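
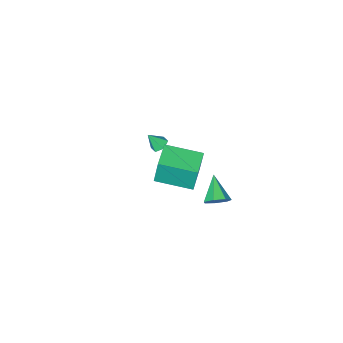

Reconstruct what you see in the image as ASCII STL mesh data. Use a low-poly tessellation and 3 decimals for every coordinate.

solid 
facet normal -0.477 0.301 -0.826
outer loop
vertex -3.455 -3.286 -3.988
vertex -3.91 -3.546 -3.82
vertex -3.824 -3.021 -3.678
endloop
endfacet
facet normal 0.711 0.633 0.305
outer loop
vertex -3.455 -3.286 -3.988
vertex -3.824 -3.021 -3.678
vertex -3.39 -3.874 -2.92
endloop
endfacet
facet normal -0.477 0.301 -0.826
outer loop
vertex -3.824 -3.021 -3.678
vertex -3.91 -3.546 -3.82
vertex -4.279 -3.281 -3.51
endloop
endfacet
facet normal -0.082 0.638 0.765
outer loop
vertex -3.824 -3.021 -3.678
vertex -4.279 -3.281 -3.51
vertex -3.39 -3.874 -2.92
endloop
endfacet
facet normal -0.477 0.302 -0.826
outer loop
vertex -4.279 -3.281 -3.51
vertex -3.91 -3.546 -3.82
vertex -4.365 -3.805 -3.652
endloop
endfacet
facet normal -0.602 -0.115 0.790
outer loop
vertex -4.279 -3.281 -3.51
vertex -4.365 -3.805 -3.652
vertex -3.39 -3.874 -2.92
endloop
endfacet
facet normal -0.476 0.301 -0.826
outer loop
vertex -4.365 -3.805 -3.652
vertex -3.91 -3.546 -3.82
vertex -3.995 -4.07 -3.962
endloop
endfacet
facet normal -0.329 -0.875 0.355
outer loop
vertex -4.365 -3.805 -3.652
vertex -3.995 -4.07 -3.962
vertex -3.39 -3.874 -2.92
endloop
endfacet
facet normal -0.478 0.301 -0.825
outer loop
vertex -3.995 -4.07 -3.962
vertex -3.91 -3.546 -3.82
vertex -3.541 -3.81 -4.13
endloop
endfacet
facet normal 0.465 -0.879 -0.105
outer loop
vertex -3.995 -4.07 -3.962
vertex -3.541 -3.81 -4.13
vertex -3.39 -3.874 -2.92
endloop
endfacet
facet normal -0.477 0.302 -0.825
outer loop
vertex -3.541 -3.81 -4.13
vertex -3.91 -3.546 -3.82
vertex -3.455 -3.286 -3.988
endloop
endfacet
facet normal 0.984 -0.126 -0.129
outer loop
vertex -3.541 -3.81 -4.13
vertex -3.455 -3.286 -3.988
vertex -3.39 -3.874 -2.92
endloop
endfacet
facet normal -0.743 -0.668 0.035
outer loop
vertex -1.432 0.383 1.214
vertex -2.776 1.863 0.921
vertex -1.319 0.175 -0.348
endloop
endfacet
facet normal 0.665 -0.732 0.146
outer loop
vertex -0.204 1.177 -0.401
vertex -1.432 0.383 1.214
vertex -1.319 0.175 -0.348
endloop
endfacet
facet normal -0.743 -0.668 0.035
outer loop
vertex -1.319 0.175 -0.348
vertex -2.776 1.863 0.921
vertex -2.663 1.655 -0.642
endloop
endfacet
facet normal 0.071 -0.132 -0.989
outer loop
vertex -2.663 1.655 -0.642
vertex -0.204 1.177 -0.401
vertex -1.319 0.175 -0.348
endloop
endfacet
facet normal -0.071 0.131 0.989
outer loop
vertex -1.432 0.383 1.214
vertex -1.661 2.865 0.868
vertex -2.776 1.863 0.921
endloop
endfacet
facet normal 0.665 -0.732 0.146
outer loop
vertex -0.317 1.385 1.162
vertex -1.432 0.383 1.214
vertex -0.204 1.177 -0.401
endloop
endfacet
facet normal -0.072 0.131 0.989
outer loop
vertex -0.317 1.385 1.162
vertex -1.661 2.865 0.868
vertex -1.432 0.383 1.214
endloop
endfacet
facet normal -0.665 0.732 -0.146
outer loop
vertex -2.776 1.863 0.921
vertex -1.661 2.865 0.868
vertex -2.663 1.655 -0.642
endloop
endfacet
facet normal 0.071 -0.131 -0.989
outer loop
vertex -1.548 2.657 -0.694
vertex -0.204 1.177 -0.401
vertex -2.663 1.655 -0.642
endloop
endfacet
facet normal -0.665 0.732 -0.146
outer loop
vertex -2.663 1.655 -0.642
vertex -1.661 2.865 0.868
vertex -1.548 2.657 -0.694
endloop
endfacet
facet normal 0.743 0.668 -0.035
outer loop
vertex -1.548 2.657 -0.694
vertex -0.317 1.385 1.162
vertex -0.204 1.177 -0.401
endloop
endfacet
facet normal 0.743 0.668 -0.035
outer loop
vertex -1.661 2.865 0.868
vertex -0.317 1.385 1.162
vertex -1.548 2.657 -0.694
endloop
endfacet
facet normal 0.400 0.735 -0.548
outer loop
vertex -1.63 4.179 -0.25
vertex -2.032 3.986 -0.802
vertex -2.181 4.451 -0.287
endloop
endfacet
facet normal 0.030 0.193 0.981
outer loop
vertex -1.63 4.179 -0.25
vertex -2.181 4.451 -0.287
vertex -2.648 2.854 0.042
endloop
endfacet
facet normal 0.399 0.735 -0.548
outer loop
vertex -2.181 4.451 -0.287
vertex -2.032 3.986 -0.802
vertex -2.621 4.373 -0.712
endloop
endfacet
facet normal -0.685 0.334 0.648
outer loop
vertex -2.181 4.451 -0.287
vertex -2.621 4.373 -0.712
vertex -2.648 2.854 0.042
endloop
endfacet
facet normal 0.399 0.735 -0.548
outer loop
vertex -2.621 4.373 -0.712
vertex -2.032 3.986 -0.802
vertex -2.617 4.003 -1.205
endloop
endfacet
facet normal -1.000 0.010 -0.016
outer loop
vertex -2.621 4.373 -0.712
vertex -2.617 4.003 -1.205
vertex -2.648 2.854 0.042
endloop
endfacet
facet normal 0.399 0.735 -0.548
outer loop
vertex -2.617 4.003 -1.205
vertex -2.032 3.986 -0.802
vertex -2.173 3.621 -1.394
endloop
endfacet
facet normal -0.676 -0.534 -0.509
outer loop
vertex -2.617 4.003 -1.205
vertex -2.173 3.621 -1.394
vertex -2.648 2.854 0.042
endloop
endfacet
facet normal 0.399 0.735 -0.548
outer loop
vertex -2.173 3.621 -1.394
vertex -2.032 3.986 -0.802
vertex -1.623 3.513 -1.138
endloop
endfacet
facet normal 0.040 -0.887 -0.460
outer loop
vertex -2.173 3.621 -1.394
vertex -1.623 3.513 -1.138
vertex -2.648 2.854 0.042
endloop
endfacet
facet normal 0.400 0.735 -0.548
outer loop
vertex -1.623 3.513 -1.138
vertex -2.032 3.986 -0.802
vertex -1.381 3.761 -0.629
endloop
endfacet
facet normal 0.611 -0.786 0.092
outer loop
vertex -1.623 3.513 -1.138
vertex -1.381 3.761 -0.629
vertex -2.648 2.854 0.042
endloop
endfacet
facet normal 0.400 0.735 -0.548
outer loop
vertex -1.381 3.761 -0.629
vertex -2.032 3.986 -0.802
vertex -1.63 4.179 -0.25
endloop
endfacet
facet normal 0.607 -0.304 0.734
outer loop
vertex -1.381 3.761 -0.629
vertex -1.63 4.179 -0.25
vertex -2.648 2.854 0.042
endloop
endfacet

endsolid


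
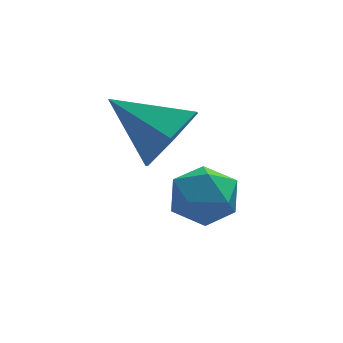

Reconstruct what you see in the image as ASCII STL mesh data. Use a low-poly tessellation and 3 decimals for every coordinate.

solid 
facet normal -0.504 0.786 0.357
outer loop
vertex 2.847 -0.018 -3.394
vertex 2.597 -0.505 -2.674
vertex 3.363 -0.024 -2.651
endloop
endfacet
facet normal 0.056 0.998 -0.031
outer loop
vertex 2.847 -0.018 -3.394
vertex 3.363 -0.024 -2.651
vertex 3.746 -0.071 -3.469
endloop
endfacet
facet normal -0.015 0.726 -0.688
outer loop
vertex 2.847 -0.018 -3.394
vertex 3.746 -0.071 -3.469
vertex 3.218 -0.581 -3.996
endloop
endfacet
facet normal -0.618 0.347 -0.705
outer loop
vertex 2.847 -0.018 -3.394
vertex 3.218 -0.581 -3.996
vertex 2.507 -0.849 -3.505
endloop
endfacet
facet normal -0.921 0.385 -0.060
outer loop
vertex 2.847 -0.018 -3.394
vertex 2.507 -0.849 -3.505
vertex 2.597 -0.505 -2.674
endloop
endfacet
facet normal 0.645 0.719 0.261
outer loop
vertex 3.746 -0.071 -3.469
vertex 3.363 -0.024 -2.651
vertex 4.053 -0.591 -2.795
endloop
endfacet
facet normal -0.263 0.376 0.889
outer loop
vertex 3.363 -0.024 -2.651
vertex 2.597 -0.505 -2.674
vertex 3.342 -0.859 -2.304
endloop
endfacet
facet normal -0.937 -0.274 0.215
outer loop
vertex 2.597 -0.505 -2.674
vertex 2.507 -0.849 -3.505
vertex 2.814 -1.369 -2.831
endloop
endfacet
facet normal -0.447 -0.334 -0.830
outer loop
vertex 2.507 -0.849 -3.505
vertex 3.218 -0.581 -3.996
vertex 3.197 -1.416 -3.649
endloop
endfacet
facet normal 0.530 0.279 -0.801
outer loop
vertex 3.218 -0.581 -3.996
vertex 3.746 -0.071 -3.469
vertex 3.963 -0.935 -3.626
endloop
endfacet
facet normal 0.618 -0.347 0.705
outer loop
vertex 3.713 -1.422 -2.906
vertex 4.053 -0.591 -2.795
vertex 3.342 -0.859 -2.304
endloop
endfacet
facet normal 0.015 -0.726 0.688
outer loop
vertex 3.713 -1.422 -2.906
vertex 3.342 -0.859 -2.304
vertex 2.814 -1.369 -2.831
endloop
endfacet
facet normal -0.056 -0.998 0.031
outer loop
vertex 3.713 -1.422 -2.906
vertex 2.814 -1.369 -2.831
vertex 3.197 -1.416 -3.649
endloop
endfacet
facet normal 0.504 -0.786 -0.357
outer loop
vertex 3.713 -1.422 -2.906
vertex 3.197 -1.416 -3.649
vertex 3.963 -0.935 -3.626
endloop
endfacet
facet normal 0.921 -0.385 0.060
outer loop
vertex 3.713 -1.422 -2.906
vertex 3.963 -0.935 -3.626
vertex 4.053 -0.591 -2.795
endloop
endfacet
facet normal 0.447 0.334 0.830
outer loop
vertex 3.342 -0.859 -2.304
vertex 4.053 -0.591 -2.795
vertex 3.363 -0.024 -2.651
endloop
endfacet
facet normal -0.530 -0.279 0.801
outer loop
vertex 2.814 -1.369 -2.831
vertex 3.342 -0.859 -2.304
vertex 2.597 -0.505 -2.674
endloop
endfacet
facet normal -0.645 -0.719 -0.261
outer loop
vertex 3.197 -1.416 -3.649
vertex 2.814 -1.369 -2.831
vertex 2.507 -0.849 -3.505
endloop
endfacet
facet normal 0.263 -0.376 -0.889
outer loop
vertex 3.963 -0.935 -3.626
vertex 3.197 -1.416 -3.649
vertex 3.218 -0.581 -3.996
endloop
endfacet
facet normal 0.937 0.274 -0.215
outer loop
vertex 4.053 -0.591 -2.795
vertex 3.963 -0.935 -3.626
vertex 3.746 -0.071 -3.469
endloop
endfacet
facet normal 0.731 -0.489 -0.476
outer loop
vertex 3.086 -0.79 -0.24
vertex 2.552 -0.702 -1.151
vertex 3.241 0.051 -0.866
endloop
endfacet
facet normal 0.264 0.544 0.796
outer loop
vertex 3.086 -0.79 -0.24
vertex 3.241 0.051 -0.866
vertex 1.228 0.182 -0.289
endloop
endfacet
facet normal 0.731 -0.489 -0.476
outer loop
vertex 3.241 0.051 -0.866
vertex 2.552 -0.702 -1.151
vertex 2.706 0.139 -1.777
endloop
endfacet
facet normal 0.079 0.996 0.050
outer loop
vertex 3.241 0.051 -0.866
vertex 2.706 0.139 -1.777
vertex 1.228 0.182 -0.289
endloop
endfacet
facet normal 0.731 -0.489 -0.476
outer loop
vertex 2.706 0.139 -1.777
vertex 2.552 -0.702 -1.151
vertex 2.017 -0.614 -2.062
endloop
endfacet
facet normal -0.515 0.673 -0.531
outer loop
vertex 2.706 0.139 -1.777
vertex 2.017 -0.614 -2.062
vertex 1.228 0.182 -0.289
endloop
endfacet
facet normal 0.731 -0.489 -0.476
outer loop
vertex 2.017 -0.614 -2.062
vertex 2.552 -0.702 -1.151
vertex 1.862 -1.456 -1.436
endloop
endfacet
facet normal -0.925 -0.102 -0.366
outer loop
vertex 2.017 -0.614 -2.062
vertex 1.862 -1.456 -1.436
vertex 1.228 0.182 -0.289
endloop
endfacet
facet normal 0.731 -0.489 -0.476
outer loop
vertex 1.862 -1.456 -1.436
vertex 2.552 -0.702 -1.151
vertex 2.397 -1.543 -0.525
endloop
endfacet
facet normal -0.740 -0.554 0.382
outer loop
vertex 1.862 -1.456 -1.436
vertex 2.397 -1.543 -0.525
vertex 1.228 0.182 -0.289
endloop
endfacet
facet normal 0.731 -0.489 -0.476
outer loop
vertex 2.397 -1.543 -0.525
vertex 2.552 -0.702 -1.151
vertex 3.086 -0.79 -0.24
endloop
endfacet
facet normal -0.146 -0.231 0.962
outer loop
vertex 2.397 -1.543 -0.525
vertex 3.086 -0.79 -0.24
vertex 1.228 0.182 -0.289
endloop
endfacet

endsolid


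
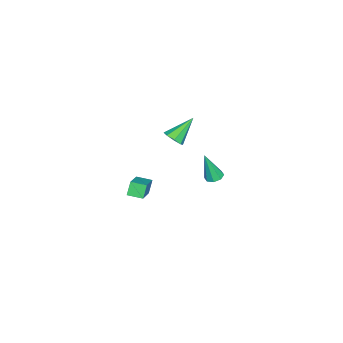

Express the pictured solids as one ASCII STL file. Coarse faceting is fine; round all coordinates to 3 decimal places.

solid 
facet normal -0.137 0.255 -0.957
outer loop
vertex -0.84 1.434 -2.922
vertex -1.342 1.668 -2.788
vertex -0.804 1.855 -2.815
endloop
endfacet
facet normal 0.988 -0.111 0.104
outer loop
vertex -0.84 1.434 -2.922
vertex -0.804 1.855 -2.815
vertex -1.078 1.172 -0.932
endloop
endfacet
facet normal -0.137 0.255 -0.957
outer loop
vertex -0.804 1.855 -2.815
vertex -1.342 1.668 -2.788
vertex -1.084 2.167 -2.692
endloop
endfacet
facet normal 0.765 0.562 0.315
outer loop
vertex -0.804 1.855 -2.815
vertex -1.084 2.167 -2.692
vertex -1.078 1.172 -0.932
endloop
endfacet
facet normal -0.135 0.254 -0.958
outer loop
vertex -1.084 2.167 -2.692
vertex -1.342 1.668 -2.788
vertex -1.515 2.186 -2.626
endloop
endfacet
facet normal 0.113 0.865 0.489
outer loop
vertex -1.084 2.167 -2.692
vertex -1.515 2.186 -2.626
vertex -1.078 1.172 -0.932
endloop
endfacet
facet normal -0.135 0.254 -0.958
outer loop
vertex -1.515 2.186 -2.626
vertex -1.342 1.668 -2.788
vertex -1.844 1.902 -2.655
endloop
endfacet
facet normal -0.583 0.622 0.523
outer loop
vertex -1.515 2.186 -2.626
vertex -1.844 1.902 -2.655
vertex -1.078 1.172 -0.932
endloop
endfacet
facet normal -0.135 0.254 -0.958
outer loop
vertex -1.844 1.902 -2.655
vertex -1.342 1.668 -2.788
vertex -1.88 1.48 -2.762
endloop
endfacet
facet normal -0.917 -0.023 0.398
outer loop
vertex -1.844 1.902 -2.655
vertex -1.88 1.48 -2.762
vertex -1.078 1.172 -0.932
endloop
endfacet
facet normal -0.136 0.256 -0.957
outer loop
vertex -1.88 1.48 -2.762
vertex -1.342 1.668 -2.788
vertex -1.6 1.169 -2.885
endloop
endfacet
facet normal -0.692 -0.697 0.186
outer loop
vertex -1.88 1.48 -2.762
vertex -1.6 1.169 -2.885
vertex -1.078 1.172 -0.932
endloop
endfacet
facet normal -0.135 0.256 -0.957
outer loop
vertex -1.6 1.169 -2.885
vertex -1.342 1.668 -2.788
vertex -1.169 1.15 -2.951
endloop
endfacet
facet normal -0.042 -0.999 0.013
outer loop
vertex -1.6 1.169 -2.885
vertex -1.169 1.15 -2.951
vertex -1.078 1.172 -0.932
endloop
endfacet
facet normal -0.136 0.256 -0.957
outer loop
vertex -1.169 1.15 -2.951
vertex -1.342 1.668 -2.788
vertex -0.84 1.434 -2.922
endloop
endfacet
facet normal 0.654 -0.756 -0.021
outer loop
vertex -1.169 1.15 -2.951
vertex -0.84 1.434 -2.922
vertex -1.078 1.172 -0.932
endloop
endfacet
facet normal 0.617 -0.417 -0.667
outer loop
vertex -2.844 -0.945 -1.943
vertex -3.206 -1.532 -1.911
vertex -3.236 -0.96 -2.296
endloop
endfacet
facet normal 0.043 0.995 -0.090
outer loop
vertex -2.844 -0.945 -1.943
vertex -3.236 -0.96 -2.296
vertex -4.334 -0.768 -0.689
endloop
endfacet
facet normal 0.617 -0.417 -0.667
outer loop
vertex -3.236 -0.96 -2.296
vertex -3.206 -1.532 -1.911
vertex -3.611 -1.31 -2.424
endloop
endfacet
facet normal -0.525 0.725 -0.445
outer loop
vertex -3.236 -0.96 -2.296
vertex -3.611 -1.31 -2.424
vertex -4.334 -0.768 -0.689
endloop
endfacet
facet normal 0.616 -0.418 -0.667
outer loop
vertex -3.611 -1.31 -2.424
vertex -3.206 -1.532 -1.911
vertex -3.748 -1.79 -2.25
endloop
endfacet
facet normal -0.905 0.109 -0.411
outer loop
vertex -3.611 -1.31 -2.424
vertex -3.748 -1.79 -2.25
vertex -4.334 -0.768 -0.689
endloop
endfacet
facet normal 0.616 -0.418 -0.667
outer loop
vertex -3.748 -1.79 -2.25
vertex -3.206 -1.532 -1.911
vertex -3.568 -2.118 -1.878
endloop
endfacet
facet normal -0.873 -0.488 -0.008
outer loop
vertex -3.748 -1.79 -2.25
vertex -3.568 -2.118 -1.878
vertex -4.334 -0.768 -0.689
endloop
endfacet
facet normal 0.616 -0.418 -0.668
outer loop
vertex -3.568 -2.118 -1.878
vertex -3.206 -1.532 -1.911
vertex -3.175 -2.103 -1.525
endloop
endfacet
facet normal -0.448 -0.720 0.529
outer loop
vertex -3.568 -2.118 -1.878
vertex -3.175 -2.103 -1.525
vertex -4.334 -0.768 -0.689
endloop
endfacet
facet normal 0.617 -0.417 -0.667
outer loop
vertex -3.175 -2.103 -1.525
vertex -3.206 -1.532 -1.911
vertex -2.801 -1.753 -1.398
endloop
endfacet
facet normal 0.120 -0.450 0.885
outer loop
vertex -3.175 -2.103 -1.525
vertex -2.801 -1.753 -1.398
vertex -4.334 -0.768 -0.689
endloop
endfacet
facet normal 0.616 -0.418 -0.667
outer loop
vertex -2.801 -1.753 -1.398
vertex -3.206 -1.532 -1.911
vertex -2.663 -1.274 -1.571
endloop
endfacet
facet normal 0.499 0.164 0.851
outer loop
vertex -2.801 -1.753 -1.398
vertex -2.663 -1.274 -1.571
vertex -4.334 -0.768 -0.689
endloop
endfacet
facet normal 0.616 -0.417 -0.668
outer loop
vertex -2.663 -1.274 -1.571
vertex -3.206 -1.532 -1.911
vertex -2.844 -0.945 -1.943
endloop
endfacet
facet normal 0.467 0.763 0.447
outer loop
vertex -2.663 -1.274 -1.571
vertex -2.844 -0.945 -1.943
vertex -4.334 -0.768 -0.689
endloop
endfacet
facet normal -0.856 -0.181 -0.485
outer loop
vertex 2.879 -1.19 -0.432
vertex 2.756 -0.315 -0.541
vertex 3.318 -1.223 -1.194
endloop
endfacet
facet normal 0.138 -0.983 0.122
outer loop
vertex 4.824 -0.905 -0.339
vertex 2.879 -1.19 -0.432
vertex 3.318 -1.223 -1.194
endloop
endfacet
facet normal -0.855 -0.180 -0.486
outer loop
vertex 3.318 -1.223 -1.194
vertex 2.756 -0.315 -0.541
vertex 3.195 -0.348 -1.302
endloop
endfacet
facet normal 0.499 -0.037 -0.866
outer loop
vertex 3.195 -0.348 -1.302
vertex 4.824 -0.905 -0.339
vertex 3.318 -1.223 -1.194
endloop
endfacet
facet normal -0.499 0.038 0.866
outer loop
vertex 2.879 -1.19 -0.432
vertex 4.262 0.003 0.314
vertex 2.756 -0.315 -0.541
endloop
endfacet
facet normal 0.138 -0.983 0.122
outer loop
vertex 4.385 -0.872 0.422
vertex 2.879 -1.19 -0.432
vertex 4.824 -0.905 -0.339
endloop
endfacet
facet normal -0.499 0.037 0.866
outer loop
vertex 4.385 -0.872 0.422
vertex 4.262 0.003 0.314
vertex 2.879 -1.19 -0.432
endloop
endfacet
facet normal -0.138 0.983 -0.122
outer loop
vertex 2.756 -0.315 -0.541
vertex 4.262 0.003 0.314
vertex 3.195 -0.348 -1.302
endloop
endfacet
facet normal 0.499 -0.038 -0.866
outer loop
vertex 4.701 -0.03 -0.448
vertex 4.824 -0.905 -0.339
vertex 3.195 -0.348 -1.302
endloop
endfacet
facet normal -0.138 0.983 -0.122
outer loop
vertex 3.195 -0.348 -1.302
vertex 4.262 0.003 0.314
vertex 4.701 -0.03 -0.448
endloop
endfacet
facet normal 0.855 0.181 0.486
outer loop
vertex 4.701 -0.03 -0.448
vertex 4.385 -0.872 0.422
vertex 4.824 -0.905 -0.339
endloop
endfacet
facet normal 0.856 0.180 0.485
outer loop
vertex 4.262 0.003 0.314
vertex 4.385 -0.872 0.422
vertex 4.701 -0.03 -0.448
endloop
endfacet

endsolid


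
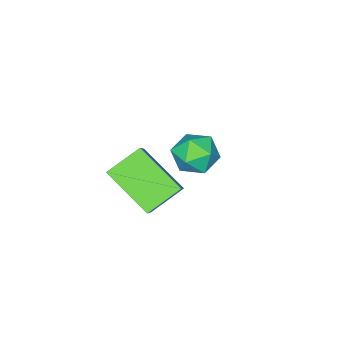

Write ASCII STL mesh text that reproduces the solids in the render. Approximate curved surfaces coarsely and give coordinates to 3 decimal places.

solid 
facet normal -0.558 -0.447 -0.699
outer loop
vertex 0.586 -1.813 2.134
vertex -0.451 -1.47 2.742
vertex 0.54 -0.289 1.196
endloop
endfacet
facet normal 0.830 -0.274 -0.486
outer loop
vertex 1.611 0.57 2.538
vertex 0.586 -1.813 2.134
vertex 0.54 -0.289 1.196
endloop
endfacet
facet normal -0.558 -0.447 -0.699
outer loop
vertex 0.54 -0.289 1.196
vertex -0.451 -1.47 2.742
vertex -0.497 0.054 1.804
endloop
endfacet
facet normal -0.026 0.851 -0.524
outer loop
vertex -0.497 0.054 1.804
vertex 1.611 0.57 2.538
vertex 0.54 -0.289 1.196
endloop
endfacet
facet normal 0.026 -0.851 0.524
outer loop
vertex 0.586 -1.813 2.134
vertex 0.62 -0.611 4.084
vertex -0.451 -1.47 2.742
endloop
endfacet
facet normal 0.830 -0.274 -0.486
outer loop
vertex 1.657 -0.954 3.476
vertex 0.586 -1.813 2.134
vertex 1.611 0.57 2.538
endloop
endfacet
facet normal 0.026 -0.851 0.524
outer loop
vertex 1.657 -0.954 3.476
vertex 0.62 -0.611 4.084
vertex 0.586 -1.813 2.134
endloop
endfacet
facet normal -0.830 0.274 0.486
outer loop
vertex -0.451 -1.47 2.742
vertex 0.62 -0.611 4.084
vertex -0.497 0.054 1.804
endloop
endfacet
facet normal -0.026 0.851 -0.524
outer loop
vertex 0.574 0.913 3.146
vertex 1.611 0.57 2.538
vertex -0.497 0.054 1.804
endloop
endfacet
facet normal -0.830 0.274 0.486
outer loop
vertex -0.497 0.054 1.804
vertex 0.62 -0.611 4.084
vertex 0.574 0.913 3.146
endloop
endfacet
facet normal 0.558 0.447 0.699
outer loop
vertex 0.574 0.913 3.146
vertex 1.657 -0.954 3.476
vertex 1.611 0.57 2.538
endloop
endfacet
facet normal 0.558 0.447 0.699
outer loop
vertex 0.62 -0.611 4.084
vertex 1.657 -0.954 3.476
vertex 0.574 0.913 3.146
endloop
endfacet
facet normal -0.967 0.247 0.065
outer loop
vertex -3.029 -0.716 0.994
vertex -3.234 -1.509 0.955
vertex -3.095 -1.156 1.682
endloop
endfacet
facet normal -0.559 0.722 0.408
outer loop
vertex -3.029 -0.716 0.994
vertex -3.095 -1.156 1.682
vertex -2.476 -0.626 1.593
endloop
endfacet
facet normal -0.095 0.994 -0.061
outer loop
vertex -3.029 -0.716 0.994
vertex -2.476 -0.626 1.593
vertex -2.232 -0.651 0.81
endloop
endfacet
facet normal -0.216 0.687 -0.694
outer loop
vertex -3.029 -0.716 0.994
vertex -2.232 -0.651 0.81
vertex -2.701 -1.197 0.416
endloop
endfacet
facet normal -0.755 0.225 -0.616
outer loop
vertex -3.029 -0.716 0.994
vertex -2.701 -1.197 0.416
vertex -3.234 -1.509 0.955
endloop
endfacet
facet normal -0.189 0.373 0.908
outer loop
vertex -2.476 -0.626 1.593
vertex -3.095 -1.156 1.682
vertex -2.339 -1.363 1.924
endloop
endfacet
facet normal -0.848 -0.395 0.354
outer loop
vertex -3.095 -1.156 1.682
vertex -3.234 -1.509 0.955
vertex -2.808 -1.909 1.53
endloop
endfacet
facet normal -0.505 -0.430 -0.748
outer loop
vertex -3.234 -1.509 0.955
vertex -2.701 -1.197 0.416
vertex -2.564 -1.934 0.747
endloop
endfacet
facet normal 0.367 0.316 -0.875
outer loop
vertex -2.701 -1.197 0.416
vertex -2.232 -0.651 0.81
vertex -1.945 -1.404 0.658
endloop
endfacet
facet normal 0.562 0.813 0.149
outer loop
vertex -2.232 -0.651 0.81
vertex -2.476 -0.626 1.593
vertex -1.806 -1.051 1.385
endloop
endfacet
facet normal 0.216 -0.687 0.694
outer loop
vertex -2.011 -1.844 1.346
vertex -2.339 -1.363 1.924
vertex -2.808 -1.909 1.53
endloop
endfacet
facet normal 0.095 -0.994 0.061
outer loop
vertex -2.011 -1.844 1.346
vertex -2.808 -1.909 1.53
vertex -2.564 -1.934 0.747
endloop
endfacet
facet normal 0.559 -0.722 -0.408
outer loop
vertex -2.011 -1.844 1.346
vertex -2.564 -1.934 0.747
vertex -1.945 -1.404 0.658
endloop
endfacet
facet normal 0.967 -0.247 -0.065
outer loop
vertex -2.011 -1.844 1.346
vertex -1.945 -1.404 0.658
vertex -1.806 -1.051 1.385
endloop
endfacet
facet normal 0.755 -0.225 0.616
outer loop
vertex -2.011 -1.844 1.346
vertex -1.806 -1.051 1.385
vertex -2.339 -1.363 1.924
endloop
endfacet
facet normal -0.367 -0.316 0.875
outer loop
vertex -2.808 -1.909 1.53
vertex -2.339 -1.363 1.924
vertex -3.095 -1.156 1.682
endloop
endfacet
facet normal -0.562 -0.813 -0.149
outer loop
vertex -2.564 -1.934 0.747
vertex -2.808 -1.909 1.53
vertex -3.234 -1.509 0.955
endloop
endfacet
facet normal 0.189 -0.373 -0.908
outer loop
vertex -1.945 -1.404 0.658
vertex -2.564 -1.934 0.747
vertex -2.701 -1.197 0.416
endloop
endfacet
facet normal 0.848 0.395 -0.354
outer loop
vertex -1.806 -1.051 1.385
vertex -1.945 -1.404 0.658
vertex -2.232 -0.651 0.81
endloop
endfacet
facet normal 0.505 0.430 0.748
outer loop
vertex -2.339 -1.363 1.924
vertex -1.806 -1.051 1.385
vertex -2.476 -0.626 1.593
endloop
endfacet

endsolid


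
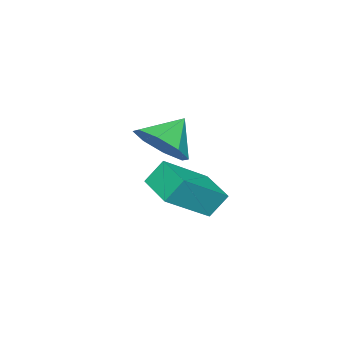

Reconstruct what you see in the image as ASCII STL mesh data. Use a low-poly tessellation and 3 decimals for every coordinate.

solid 
facet normal 0.742 -0.213 -0.636
outer loop
vertex 0.59 0.044 3.51
vertex 0.157 0.416 2.88
vertex 0.725 0.678 3.455
endloop
endfacet
facet normal 0.075 0.070 0.995
outer loop
vertex 0.59 0.044 3.51
vertex 0.725 0.678 3.455
vertex -0.637 0.644 3.56
endloop
endfacet
facet normal 0.742 -0.213 -0.636
outer loop
vertex 0.725 0.678 3.455
vertex 0.157 0.416 2.88
vertex 0.527 1.159 3.063
endloop
endfacet
facet normal 0.043 0.642 0.766
outer loop
vertex 0.725 0.678 3.455
vertex 0.527 1.159 3.063
vertex -0.637 0.644 3.56
endloop
endfacet
facet normal 0.742 -0.213 -0.635
outer loop
vertex 0.527 1.159 3.063
vertex 0.157 0.416 2.88
vertex 0.113 1.204 2.564
endloop
endfacet
facet normal -0.272 0.912 0.308
outer loop
vertex 0.527 1.159 3.063
vertex 0.113 1.204 2.564
vertex -0.637 0.644 3.56
endloop
endfacet
facet normal 0.742 -0.213 -0.636
outer loop
vertex 0.113 1.204 2.564
vertex 0.157 0.416 2.88
vertex -0.276 0.787 2.25
endloop
endfacet
facet normal -0.684 0.721 -0.110
outer loop
vertex 0.113 1.204 2.564
vertex -0.276 0.787 2.25
vertex -0.637 0.644 3.56
endloop
endfacet
facet normal 0.742 -0.213 -0.636
outer loop
vertex -0.276 0.787 2.25
vertex 0.157 0.416 2.88
vertex -0.411 0.153 2.305
endloop
endfacet
facet normal -0.953 0.182 -0.243
outer loop
vertex -0.276 0.787 2.25
vertex -0.411 0.153 2.305
vertex -0.637 0.644 3.56
endloop
endfacet
facet normal 0.742 -0.214 -0.635
outer loop
vertex -0.411 0.153 2.305
vertex 0.157 0.416 2.88
vertex -0.214 -0.327 2.697
endloop
endfacet
facet normal -0.921 -0.389 -0.014
outer loop
vertex -0.411 0.153 2.305
vertex -0.214 -0.327 2.697
vertex -0.637 0.644 3.56
endloop
endfacet
facet normal 0.742 -0.214 -0.636
outer loop
vertex -0.214 -0.327 2.697
vertex 0.157 0.416 2.88
vertex 0.201 -0.372 3.196
endloop
endfacet
facet normal -0.606 -0.659 0.445
outer loop
vertex -0.214 -0.327 2.697
vertex 0.201 -0.372 3.196
vertex -0.637 0.644 3.56
endloop
endfacet
facet normal 0.742 -0.214 -0.636
outer loop
vertex 0.201 -0.372 3.196
vertex 0.157 0.416 2.88
vertex 0.59 0.044 3.51
endloop
endfacet
facet normal -0.194 -0.469 0.862
outer loop
vertex 0.201 -0.372 3.196
vertex 0.59 0.044 3.51
vertex -0.637 0.644 3.56
endloop
endfacet
facet normal -0.736 0.361 -0.573
outer loop
vertex -3.209 -0.169 0.11
vertex -2.565 0.85 -0.076
vertex -2.84 -0.53 -0.591
endloop
endfacet
facet normal -0.528 -0.835 0.152
outer loop
vertex -1.575 -1.15 0.396
vertex -3.209 -0.169 0.11
vertex -2.84 -0.53 -0.591
endloop
endfacet
facet normal -0.735 0.361 -0.574
outer loop
vertex -2.84 -0.53 -0.591
vertex -2.565 0.85 -0.076
vertex -2.196 0.489 -0.776
endloop
endfacet
facet normal 0.425 -0.415 -0.805
outer loop
vertex -2.196 0.489 -0.776
vertex -1.575 -1.15 0.396
vertex -2.84 -0.53 -0.591
endloop
endfacet
facet normal -0.424 0.415 0.805
outer loop
vertex -3.209 -0.169 0.11
vertex -1.3 0.23 0.911
vertex -2.565 0.85 -0.076
endloop
endfacet
facet normal -0.528 -0.835 0.152
outer loop
vertex -1.944 -0.789 1.096
vertex -3.209 -0.169 0.11
vertex -1.575 -1.15 0.396
endloop
endfacet
facet normal -0.424 0.414 0.805
outer loop
vertex -1.944 -0.789 1.096
vertex -1.3 0.23 0.911
vertex -3.209 -0.169 0.11
endloop
endfacet
facet normal 0.528 0.835 -0.152
outer loop
vertex -2.565 0.85 -0.076
vertex -1.3 0.23 0.911
vertex -2.196 0.489 -0.776
endloop
endfacet
facet normal 0.424 -0.415 -0.805
outer loop
vertex -0.931 -0.131 0.21
vertex -1.575 -1.15 0.396
vertex -2.196 0.489 -0.776
endloop
endfacet
facet normal 0.528 0.835 -0.152
outer loop
vertex -2.196 0.489 -0.776
vertex -1.3 0.23 0.911
vertex -0.931 -0.131 0.21
endloop
endfacet
facet normal 0.736 -0.360 0.574
outer loop
vertex -0.931 -0.131 0.21
vertex -1.944 -0.789 1.096
vertex -1.575 -1.15 0.396
endloop
endfacet
facet normal 0.736 -0.361 0.573
outer loop
vertex -1.3 0.23 0.911
vertex -1.944 -0.789 1.096
vertex -0.931 -0.131 0.21
endloop
endfacet

endsolid


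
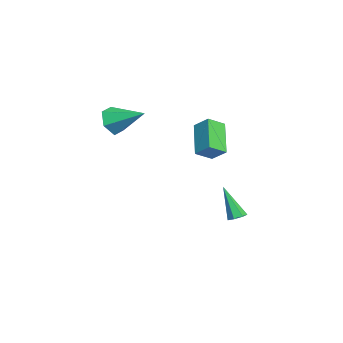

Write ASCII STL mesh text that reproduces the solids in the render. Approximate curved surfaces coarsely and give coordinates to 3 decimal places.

solid 
facet normal 0.240 0.347 -0.907
outer loop
vertex 0.283 4.563 -3.635
vertex -0.118 4.274 -3.852
vertex -0.132 4.78 -3.662
endloop
endfacet
facet normal 0.335 0.717 0.612
outer loop
vertex 0.283 4.563 -3.635
vertex -0.132 4.78 -3.662
vertex -0.622 3.546 -1.948
endloop
endfacet
facet normal 0.241 0.347 -0.906
outer loop
vertex -0.132 4.78 -3.662
vertex -0.118 4.274 -3.852
vertex -0.536 4.616 -3.832
endloop
endfacet
facet normal -0.487 0.769 0.415
outer loop
vertex -0.132 4.78 -3.662
vertex -0.536 4.616 -3.832
vertex -0.622 3.546 -1.948
endloop
endfacet
facet normal 0.240 0.346 -0.907
outer loop
vertex -0.536 4.616 -3.832
vertex -0.118 4.274 -3.852
vertex -0.626 4.194 -4.017
endloop
endfacet
facet normal -0.981 0.183 0.059
outer loop
vertex -0.536 4.616 -3.832
vertex -0.626 4.194 -4.017
vertex -0.622 3.546 -1.948
endloop
endfacet
facet normal 0.240 0.348 -0.906
outer loop
vertex -0.626 4.194 -4.017
vertex -0.118 4.274 -3.852
vertex -0.334 3.834 -4.078
endloop
endfacet
facet normal -0.778 -0.600 -0.186
outer loop
vertex -0.626 4.194 -4.017
vertex -0.334 3.834 -4.078
vertex -0.622 3.546 -1.948
endloop
endfacet
facet normal 0.239 0.348 -0.906
outer loop
vertex -0.334 3.834 -4.078
vertex -0.118 4.274 -3.852
vertex 0.121 3.805 -3.969
endloop
endfacet
facet normal -0.030 -0.990 -0.138
outer loop
vertex -0.334 3.834 -4.078
vertex 0.121 3.805 -3.969
vertex -0.622 3.546 -1.948
endloop
endfacet
facet normal 0.239 0.348 -0.906
outer loop
vertex 0.121 3.805 -3.969
vertex -0.118 4.274 -3.852
vertex 0.396 4.129 -3.772
endloop
endfacet
facet normal 0.699 -0.695 0.168
outer loop
vertex 0.121 3.805 -3.969
vertex 0.396 4.129 -3.772
vertex -0.622 3.546 -1.948
endloop
endfacet
facet normal 0.239 0.348 -0.906
outer loop
vertex 0.396 4.129 -3.772
vertex -0.118 4.274 -3.852
vertex 0.283 4.563 -3.635
endloop
endfacet
facet normal 0.862 0.066 0.502
outer loop
vertex 0.396 4.129 -3.772
vertex 0.283 4.563 -3.635
vertex -0.622 3.546 -1.948
endloop
endfacet
facet normal -0.372 -0.835 -0.405
outer loop
vertex 2.474 -1.643 2.659
vertex 1.942 -1.771 3.411
vertex 1.619 -1.278 2.692
endloop
endfacet
facet normal 0.263 0.679 -0.686
outer loop
vertex 2.474 -1.643 2.659
vertex 1.619 -1.278 2.692
vertex 2.658 -0.169 4.189
endloop
endfacet
facet normal -0.373 -0.835 -0.405
outer loop
vertex 1.619 -1.278 2.692
vertex 1.942 -1.771 3.411
vertex 1.088 -1.406 3.444
endloop
endfacet
facet normal -0.530 0.815 -0.236
outer loop
vertex 1.619 -1.278 2.692
vertex 1.088 -1.406 3.444
vertex 2.658 -0.169 4.189
endloop
endfacet
facet normal -0.372 -0.835 -0.406
outer loop
vertex 1.088 -1.406 3.444
vertex 1.942 -1.771 3.411
vertex 1.41 -1.899 4.163
endloop
endfacet
facet normal -0.649 0.459 0.606
outer loop
vertex 1.088 -1.406 3.444
vertex 1.41 -1.899 4.163
vertex 2.658 -0.169 4.189
endloop
endfacet
facet normal -0.373 -0.834 -0.406
outer loop
vertex 1.41 -1.899 4.163
vertex 1.942 -1.771 3.411
vertex 2.265 -2.265 4.13
endloop
endfacet
facet normal 0.025 -0.033 0.999
outer loop
vertex 1.41 -1.899 4.163
vertex 2.265 -2.265 4.13
vertex 2.658 -0.169 4.189
endloop
endfacet
facet normal -0.373 -0.834 -0.406
outer loop
vertex 2.265 -2.265 4.13
vertex 1.942 -1.771 3.411
vertex 2.797 -2.137 3.378
endloop
endfacet
facet normal 0.818 -0.169 0.550
outer loop
vertex 2.265 -2.265 4.13
vertex 2.797 -2.137 3.378
vertex 2.658 -0.169 4.189
endloop
endfacet
facet normal -0.373 -0.834 -0.406
outer loop
vertex 2.797 -2.137 3.378
vertex 1.942 -1.771 3.411
vertex 2.474 -1.643 2.659
endloop
endfacet
facet normal 0.938 0.187 -0.293
outer loop
vertex 2.797 -2.137 3.378
vertex 2.474 -1.643 2.659
vertex 2.658 -0.169 4.189
endloop
endfacet
facet normal -0.751 -0.059 0.657
outer loop
vertex 0.952 2.819 3.301
vertex 0.44 3.633 2.789
vertex 0.452 2.104 2.665
endloop
endfacet
facet normal 0.470 -0.747 0.470
outer loop
vertex 2.0 2.227 1.311
vertex 0.952 2.819 3.301
vertex 0.452 2.104 2.665
endloop
endfacet
facet normal -0.752 -0.059 0.657
outer loop
vertex 0.452 2.104 2.665
vertex 0.44 3.633 2.789
vertex -0.06 2.918 2.152
endloop
endfacet
facet normal -0.463 -0.662 -0.589
outer loop
vertex -0.06 2.918 2.152
vertex 2.0 2.227 1.311
vertex 0.452 2.104 2.665
endloop
endfacet
facet normal 0.463 0.662 0.589
outer loop
vertex 0.952 2.819 3.301
vertex 1.988 3.756 1.435
vertex 0.44 3.633 2.789
endloop
endfacet
facet normal 0.470 -0.747 0.470
outer loop
vertex 2.5 2.942 1.948
vertex 0.952 2.819 3.301
vertex 2.0 2.227 1.311
endloop
endfacet
facet normal 0.463 0.662 0.589
outer loop
vertex 2.5 2.942 1.948
vertex 1.988 3.756 1.435
vertex 0.952 2.819 3.301
endloop
endfacet
facet normal -0.470 0.747 -0.470
outer loop
vertex 0.44 3.633 2.789
vertex 1.988 3.756 1.435
vertex -0.06 2.918 2.152
endloop
endfacet
facet normal -0.463 -0.662 -0.590
outer loop
vertex 1.488 3.041 0.799
vertex 2.0 2.227 1.311
vertex -0.06 2.918 2.152
endloop
endfacet
facet normal -0.470 0.747 -0.470
outer loop
vertex -0.06 2.918 2.152
vertex 1.988 3.756 1.435
vertex 1.488 3.041 0.799
endloop
endfacet
facet normal 0.752 0.060 -0.657
outer loop
vertex 1.488 3.041 0.799
vertex 2.5 2.942 1.948
vertex 2.0 2.227 1.311
endloop
endfacet
facet normal 0.752 0.059 -0.657
outer loop
vertex 1.988 3.756 1.435
vertex 2.5 2.942 1.948
vertex 1.488 3.041 0.799
endloop
endfacet

endsolid


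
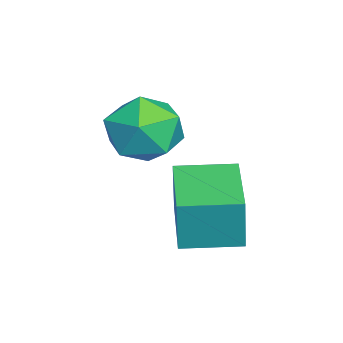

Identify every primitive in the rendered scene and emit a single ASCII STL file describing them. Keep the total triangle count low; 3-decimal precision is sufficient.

solid 
facet normal -0.287 0.485 0.826
outer loop
vertex 0.863 -0.047 -0.808
vertex 1.539 -0.566 -0.268
vertex 1.799 0.312 -0.693
endloop
endfacet
facet normal -0.373 0.894 0.248
outer loop
vertex 0.863 -0.047 -0.808
vertex 1.799 0.312 -0.693
vertex 1.343 0.371 -1.591
endloop
endfacet
facet normal -0.809 0.551 -0.202
outer loop
vertex 0.863 -0.047 -0.808
vertex 1.343 0.371 -1.591
vertex 0.802 -0.471 -1.722
endloop
endfacet
facet normal -0.993 -0.069 0.098
outer loop
vertex 0.863 -0.047 -0.808
vertex 0.802 -0.471 -1.722
vertex 0.923 -1.05 -0.905
endloop
endfacet
facet normal -0.671 -0.111 0.733
outer loop
vertex 0.863 -0.047 -0.808
vertex 0.923 -1.05 -0.905
vertex 1.539 -0.566 -0.268
endloop
endfacet
facet normal 0.262 0.963 -0.070
outer loop
vertex 1.343 0.371 -1.591
vertex 1.799 0.312 -0.693
vertex 2.317 0.11 -1.535
endloop
endfacet
facet normal 0.401 0.300 0.866
outer loop
vertex 1.799 0.312 -0.693
vertex 1.539 -0.566 -0.268
vertex 2.438 -0.469 -0.718
endloop
endfacet
facet normal -0.219 -0.663 0.716
outer loop
vertex 1.539 -0.566 -0.268
vertex 0.923 -1.05 -0.905
vertex 1.897 -1.311 -0.849
endloop
endfacet
facet normal -0.740 -0.596 -0.312
outer loop
vertex 0.923 -1.05 -0.905
vertex 0.802 -0.471 -1.722
vertex 1.441 -1.252 -1.747
endloop
endfacet
facet normal -0.443 0.409 -0.798
outer loop
vertex 0.802 -0.471 -1.722
vertex 1.343 0.371 -1.591
vertex 1.701 -0.374 -2.172
endloop
endfacet
facet normal 0.993 0.069 -0.098
outer loop
vertex 2.377 -0.893 -1.632
vertex 2.317 0.11 -1.535
vertex 2.438 -0.469 -0.718
endloop
endfacet
facet normal 0.809 -0.551 0.202
outer loop
vertex 2.377 -0.893 -1.632
vertex 2.438 -0.469 -0.718
vertex 1.897 -1.311 -0.849
endloop
endfacet
facet normal 0.373 -0.894 -0.248
outer loop
vertex 2.377 -0.893 -1.632
vertex 1.897 -1.311 -0.849
vertex 1.441 -1.252 -1.747
endloop
endfacet
facet normal 0.287 -0.485 -0.826
outer loop
vertex 2.377 -0.893 -1.632
vertex 1.441 -1.252 -1.747
vertex 1.701 -0.374 -2.172
endloop
endfacet
facet normal 0.671 0.111 -0.733
outer loop
vertex 2.377 -0.893 -1.632
vertex 1.701 -0.374 -2.172
vertex 2.317 0.11 -1.535
endloop
endfacet
facet normal 0.740 0.596 0.312
outer loop
vertex 2.438 -0.469 -0.718
vertex 2.317 0.11 -1.535
vertex 1.799 0.312 -0.693
endloop
endfacet
facet normal 0.443 -0.409 0.798
outer loop
vertex 1.897 -1.311 -0.849
vertex 2.438 -0.469 -0.718
vertex 1.539 -0.566 -0.268
endloop
endfacet
facet normal -0.262 -0.963 0.070
outer loop
vertex 1.441 -1.252 -1.747
vertex 1.897 -1.311 -0.849
vertex 0.923 -1.05 -0.905
endloop
endfacet
facet normal -0.401 -0.300 -0.866
outer loop
vertex 1.701 -0.374 -2.172
vertex 1.441 -1.252 -1.747
vertex 0.802 -0.471 -1.722
endloop
endfacet
facet normal 0.219 0.663 -0.716
outer loop
vertex 2.317 0.11 -1.535
vertex 1.701 -0.374 -2.172
vertex 1.343 0.371 -1.591
endloop
endfacet
facet normal -0.982 -0.167 0.086
outer loop
vertex 1.656 0.156 -2.317
vertex 1.42 1.566 -2.282
vertex 1.532 0.171 -3.702
endloop
endfacet
facet normal 0.165 -0.986 -0.025
outer loop
vertex 3.32 0.474 -3.858
vertex 1.656 0.156 -2.317
vertex 1.532 0.171 -3.702
endloop
endfacet
facet normal -0.982 -0.167 0.086
outer loop
vertex 1.532 0.171 -3.702
vertex 1.42 1.566 -2.282
vertex 1.296 1.581 -3.666
endloop
endfacet
facet normal -0.089 0.011 -0.996
outer loop
vertex 1.296 1.581 -3.666
vertex 3.32 0.474 -3.858
vertex 1.532 0.171 -3.702
endloop
endfacet
facet normal 0.089 -0.010 0.996
outer loop
vertex 1.656 0.156 -2.317
vertex 3.208 1.869 -2.438
vertex 1.42 1.566 -2.282
endloop
endfacet
facet normal 0.165 -0.986 -0.025
outer loop
vertex 3.444 0.459 -2.474
vertex 1.656 0.156 -2.317
vertex 3.32 0.474 -3.858
endloop
endfacet
facet normal 0.089 -0.010 0.996
outer loop
vertex 3.444 0.459 -2.474
vertex 3.208 1.869 -2.438
vertex 1.656 0.156 -2.317
endloop
endfacet
facet normal -0.165 0.986 0.025
outer loop
vertex 1.42 1.566 -2.282
vertex 3.208 1.869 -2.438
vertex 1.296 1.581 -3.666
endloop
endfacet
facet normal -0.089 0.010 -0.996
outer loop
vertex 3.084 1.884 -3.823
vertex 3.32 0.474 -3.858
vertex 1.296 1.581 -3.666
endloop
endfacet
facet normal -0.165 0.986 0.025
outer loop
vertex 1.296 1.581 -3.666
vertex 3.208 1.869 -2.438
vertex 3.084 1.884 -3.823
endloop
endfacet
facet normal 0.982 0.167 -0.086
outer loop
vertex 3.084 1.884 -3.823
vertex 3.444 0.459 -2.474
vertex 3.32 0.474 -3.858
endloop
endfacet
facet normal 0.982 0.167 -0.086
outer loop
vertex 3.208 1.869 -2.438
vertex 3.444 0.459 -2.474
vertex 3.084 1.884 -3.823
endloop
endfacet

endsolid


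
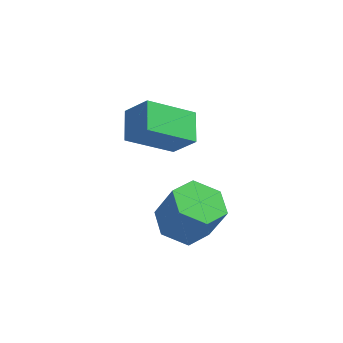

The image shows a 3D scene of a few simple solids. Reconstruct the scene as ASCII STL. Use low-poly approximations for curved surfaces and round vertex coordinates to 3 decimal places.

solid 
facet normal -0.431 0.052 -0.901
outer loop
vertex 4.426 -0.279 -1.278
vertex 3.471 -0.466 -0.832
vertex 3.823 0.539 -0.942
endloop
endfacet
facet normal 0.706 0.643 -0.299
outer loop
vertex 4.426 -0.279 -1.278
vertex 3.823 0.539 -0.942
vertex 5.144 -0.368 0.227
endloop
endfacet
facet normal 0.706 0.642 -0.299
outer loop
vertex 5.144 -0.368 0.227
vertex 3.823 0.539 -0.942
vertex 4.542 0.45 0.563
endloop
endfacet
facet normal 0.430 -0.053 0.901
outer loop
vertex 5.144 -0.368 0.227
vertex 4.542 0.45 0.563
vertex 4.189 -0.554 0.672
endloop
endfacet
facet normal -0.431 0.052 -0.901
outer loop
vertex 3.823 0.539 -0.942
vertex 3.471 -0.466 -0.832
vertex 2.868 0.352 -0.496
endloop
endfacet
facet normal -0.135 0.983 0.123
outer loop
vertex 3.823 0.539 -0.942
vertex 2.868 0.352 -0.496
vertex 4.542 0.45 0.563
endloop
endfacet
facet normal -0.135 0.983 0.122
outer loop
vertex 4.542 0.45 0.563
vertex 2.868 0.352 -0.496
vertex 3.587 0.264 1.008
endloop
endfacet
facet normal 0.430 -0.053 0.901
outer loop
vertex 4.542 0.45 0.563
vertex 3.587 0.264 1.008
vertex 4.189 -0.554 0.672
endloop
endfacet
facet normal -0.430 0.053 -0.901
outer loop
vertex 2.868 0.352 -0.496
vertex 3.471 -0.466 -0.832
vertex 2.516 -0.652 -0.387
endloop
endfacet
facet normal -0.840 0.340 0.422
outer loop
vertex 2.868 0.352 -0.496
vertex 2.516 -0.652 -0.387
vertex 3.587 0.264 1.008
endloop
endfacet
facet normal -0.840 0.341 0.421
outer loop
vertex 3.587 0.264 1.008
vertex 2.516 -0.652 -0.387
vertex 3.234 -0.741 1.118
endloop
endfacet
facet normal 0.431 -0.053 0.901
outer loop
vertex 3.587 0.264 1.008
vertex 3.234 -0.741 1.118
vertex 4.189 -0.554 0.672
endloop
endfacet
facet normal -0.430 0.053 -0.901
outer loop
vertex 2.516 -0.652 -0.387
vertex 3.471 -0.466 -0.832
vertex 3.118 -1.47 -0.723
endloop
endfacet
facet normal -0.706 -0.642 0.299
outer loop
vertex 2.516 -0.652 -0.387
vertex 3.118 -1.47 -0.723
vertex 3.234 -0.741 1.118
endloop
endfacet
facet normal -0.705 -0.643 0.299
outer loop
vertex 3.234 -0.741 1.118
vertex 3.118 -1.47 -0.723
vertex 3.837 -1.559 0.782
endloop
endfacet
facet normal 0.431 -0.052 0.901
outer loop
vertex 3.234 -0.741 1.118
vertex 3.837 -1.559 0.782
vertex 4.189 -0.554 0.672
endloop
endfacet
facet normal -0.430 0.053 -0.901
outer loop
vertex 3.118 -1.47 -0.723
vertex 3.471 -0.466 -0.832
vertex 4.073 -1.284 -1.168
endloop
endfacet
facet normal 0.134 -0.983 -0.122
outer loop
vertex 3.118 -1.47 -0.723
vertex 4.073 -1.284 -1.168
vertex 3.837 -1.559 0.782
endloop
endfacet
facet normal 0.135 -0.983 -0.122
outer loop
vertex 3.837 -1.559 0.782
vertex 4.073 -1.284 -1.168
vertex 4.792 -1.372 0.336
endloop
endfacet
facet normal 0.431 -0.052 0.901
outer loop
vertex 3.837 -1.559 0.782
vertex 4.792 -1.372 0.336
vertex 4.189 -0.554 0.672
endloop
endfacet
facet normal -0.431 0.053 -0.901
outer loop
vertex 4.073 -1.284 -1.168
vertex 3.471 -0.466 -0.832
vertex 4.426 -0.279 -1.278
endloop
endfacet
facet normal 0.840 -0.341 -0.422
outer loop
vertex 4.073 -1.284 -1.168
vertex 4.426 -0.279 -1.278
vertex 4.792 -1.372 0.336
endloop
endfacet
facet normal 0.841 -0.340 -0.421
outer loop
vertex 4.792 -1.372 0.336
vertex 4.426 -0.279 -1.278
vertex 5.144 -0.368 0.227
endloop
endfacet
facet normal 0.430 -0.053 0.901
outer loop
vertex 4.792 -1.372 0.336
vertex 5.144 -0.368 0.227
vertex 4.189 -0.554 0.672
endloop
endfacet
facet normal -0.695 0.104 -0.711
outer loop
vertex 1.312 -0.432 2.981
vertex 0.835 0.664 3.608
vertex 2.627 0.774 1.873
endloop
endfacet
facet normal 0.353 -0.812 -0.465
outer loop
vertex 3.545 0.636 2.812
vertex 1.312 -0.432 2.981
vertex 2.627 0.774 1.873
endloop
endfacet
facet normal -0.695 0.104 -0.711
outer loop
vertex 2.627 0.774 1.873
vertex 0.835 0.664 3.608
vertex 2.15 1.87 2.5
endloop
endfacet
facet normal 0.626 0.574 -0.528
outer loop
vertex 2.15 1.87 2.5
vertex 3.545 0.636 2.812
vertex 2.627 0.774 1.873
endloop
endfacet
facet normal -0.626 -0.574 0.528
outer loop
vertex 1.312 -0.432 2.981
vertex 1.753 0.526 4.547
vertex 0.835 0.664 3.608
endloop
endfacet
facet normal 0.353 -0.812 -0.465
outer loop
vertex 2.23 -0.57 3.92
vertex 1.312 -0.432 2.981
vertex 3.545 0.636 2.812
endloop
endfacet
facet normal -0.626 -0.574 0.528
outer loop
vertex 2.23 -0.57 3.92
vertex 1.753 0.526 4.547
vertex 1.312 -0.432 2.981
endloop
endfacet
facet normal -0.353 0.812 0.465
outer loop
vertex 0.835 0.664 3.608
vertex 1.753 0.526 4.547
vertex 2.15 1.87 2.5
endloop
endfacet
facet normal 0.626 0.574 -0.528
outer loop
vertex 3.068 1.732 3.439
vertex 3.545 0.636 2.812
vertex 2.15 1.87 2.5
endloop
endfacet
facet normal -0.353 0.812 0.465
outer loop
vertex 2.15 1.87 2.5
vertex 1.753 0.526 4.547
vertex 3.068 1.732 3.439
endloop
endfacet
facet normal 0.695 -0.104 0.711
outer loop
vertex 3.068 1.732 3.439
vertex 2.23 -0.57 3.92
vertex 3.545 0.636 2.812
endloop
endfacet
facet normal 0.695 -0.104 0.711
outer loop
vertex 1.753 0.526 4.547
vertex 2.23 -0.57 3.92
vertex 3.068 1.732 3.439
endloop
endfacet

endsolid


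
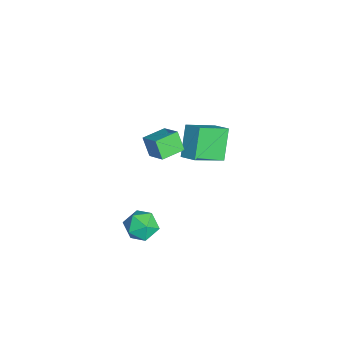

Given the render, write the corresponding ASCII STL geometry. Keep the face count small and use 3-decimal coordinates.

solid 
facet normal -0.676 -0.607 -0.418
outer loop
vertex 2.091 1.53 0.651
vertex 0.964 1.822 2.05
vertex 1.34 2.992 -0.26
endloop
endfacet
facet normal 0.619 -0.161 -0.768
outer loop
vertex 2.036 3.618 0.17
vertex 2.091 1.53 0.651
vertex 1.34 2.992 -0.26
endloop
endfacet
facet normal -0.676 -0.607 -0.418
outer loop
vertex 1.34 2.992 -0.26
vertex 0.964 1.822 2.05
vertex 0.213 3.285 1.138
endloop
endfacet
facet normal -0.400 0.778 -0.485
outer loop
vertex 0.213 3.285 1.138
vertex 2.036 3.618 0.17
vertex 1.34 2.992 -0.26
endloop
endfacet
facet normal 0.400 -0.778 0.485
outer loop
vertex 2.091 1.53 0.651
vertex 1.66 2.448 2.48
vertex 0.964 1.822 2.05
endloop
endfacet
facet normal 0.620 -0.161 -0.768
outer loop
vertex 2.787 2.155 1.082
vertex 2.091 1.53 0.651
vertex 2.036 3.618 0.17
endloop
endfacet
facet normal 0.399 -0.778 0.485
outer loop
vertex 2.787 2.155 1.082
vertex 1.66 2.448 2.48
vertex 2.091 1.53 0.651
endloop
endfacet
facet normal -0.619 0.161 0.768
outer loop
vertex 0.964 1.822 2.05
vertex 1.66 2.448 2.48
vertex 0.213 3.285 1.138
endloop
endfacet
facet normal -0.399 0.779 -0.484
outer loop
vertex 0.909 3.91 1.569
vertex 2.036 3.618 0.17
vertex 0.213 3.285 1.138
endloop
endfacet
facet normal -0.620 0.160 0.768
outer loop
vertex 0.213 3.285 1.138
vertex 1.66 2.448 2.48
vertex 0.909 3.91 1.569
endloop
endfacet
facet normal 0.676 0.607 0.418
outer loop
vertex 0.909 3.91 1.569
vertex 2.787 2.155 1.082
vertex 2.036 3.618 0.17
endloop
endfacet
facet normal 0.676 0.607 0.418
outer loop
vertex 1.66 2.448 2.48
vertex 2.787 2.155 1.082
vertex 0.909 3.91 1.569
endloop
endfacet
facet normal -0.429 -0.268 0.863
outer loop
vertex 4.259 0.254 4.24
vertex 3.59 1.299 4.232
vertex 3.382 -0.311 3.628
endloop
endfacet
facet normal 0.538 -0.843 0.006
outer loop
vertex 3.85 -0.019 2.688
vertex 4.259 0.254 4.24
vertex 3.382 -0.311 3.628
endloop
endfacet
facet normal -0.429 -0.268 0.863
outer loop
vertex 3.382 -0.311 3.628
vertex 3.59 1.299 4.232
vertex 2.713 0.733 3.62
endloop
endfacet
facet normal -0.724 -0.468 -0.506
outer loop
vertex 2.713 0.733 3.62
vertex 3.85 -0.019 2.688
vertex 3.382 -0.311 3.628
endloop
endfacet
facet normal 0.725 0.468 0.506
outer loop
vertex 4.259 0.254 4.24
vertex 4.058 1.591 3.292
vertex 3.59 1.299 4.232
endloop
endfacet
facet normal 0.539 -0.842 0.006
outer loop
vertex 4.727 0.547 3.3
vertex 4.259 0.254 4.24
vertex 3.85 -0.019 2.688
endloop
endfacet
facet normal 0.724 0.468 0.506
outer loop
vertex 4.727 0.547 3.3
vertex 4.058 1.591 3.292
vertex 4.259 0.254 4.24
endloop
endfacet
facet normal -0.539 0.842 -0.007
outer loop
vertex 3.59 1.299 4.232
vertex 4.058 1.591 3.292
vertex 2.713 0.733 3.62
endloop
endfacet
facet normal -0.724 -0.468 -0.506
outer loop
vertex 3.181 1.026 2.68
vertex 3.85 -0.019 2.688
vertex 2.713 0.733 3.62
endloop
endfacet
facet normal -0.539 0.842 -0.006
outer loop
vertex 2.713 0.733 3.62
vertex 4.058 1.591 3.292
vertex 3.181 1.026 2.68
endloop
endfacet
facet normal 0.429 0.268 -0.863
outer loop
vertex 3.181 1.026 2.68
vertex 4.727 0.547 3.3
vertex 3.85 -0.019 2.688
endloop
endfacet
facet normal 0.429 0.268 -0.863
outer loop
vertex 4.058 1.591 3.292
vertex 4.727 0.547 3.3
vertex 3.181 1.026 2.68
endloop
endfacet
facet normal 0.148 0.179 0.973
outer loop
vertex 3.611 0.065 -2.251
vertex 3.854 -0.851 -2.119
vertex 4.524 -0.204 -2.34
endloop
endfacet
facet normal 0.281 0.762 0.583
outer loop
vertex 3.611 0.065 -2.251
vertex 4.524 -0.204 -2.34
vertex 4.145 0.413 -2.964
endloop
endfacet
facet normal -0.310 0.925 0.219
outer loop
vertex 3.611 0.065 -2.251
vertex 4.145 0.413 -2.964
vertex 3.241 0.149 -3.13
endloop
endfacet
facet normal -0.810 0.443 0.383
outer loop
vertex 3.611 0.065 -2.251
vertex 3.241 0.149 -3.13
vertex 3.061 -0.632 -2.607
endloop
endfacet
facet normal -0.528 -0.018 0.849
outer loop
vertex 3.611 0.065 -2.251
vertex 3.061 -0.632 -2.607
vertex 3.854 -0.851 -2.119
endloop
endfacet
facet normal 0.792 0.600 0.112
outer loop
vertex 4.145 0.413 -2.964
vertex 4.524 -0.204 -2.34
vertex 4.719 -0.288 -3.273
endloop
endfacet
facet normal 0.575 -0.342 0.743
outer loop
vertex 4.524 -0.204 -2.34
vertex 3.854 -0.851 -2.119
vertex 4.539 -1.069 -2.75
endloop
endfacet
facet normal -0.517 -0.662 0.543
outer loop
vertex 3.854 -0.851 -2.119
vertex 3.061 -0.632 -2.607
vertex 3.635 -1.333 -2.916
endloop
endfacet
facet normal -0.974 0.083 -0.211
outer loop
vertex 3.061 -0.632 -2.607
vertex 3.241 0.149 -3.13
vertex 3.256 -0.716 -3.54
endloop
endfacet
facet normal -0.165 0.863 -0.477
outer loop
vertex 3.241 0.149 -3.13
vertex 4.145 0.413 -2.964
vertex 3.926 -0.069 -3.761
endloop
endfacet
facet normal 0.810 -0.443 -0.383
outer loop
vertex 4.169 -0.985 -3.629
vertex 4.719 -0.288 -3.273
vertex 4.539 -1.069 -2.75
endloop
endfacet
facet normal 0.310 -0.925 -0.219
outer loop
vertex 4.169 -0.985 -3.629
vertex 4.539 -1.069 -2.75
vertex 3.635 -1.333 -2.916
endloop
endfacet
facet normal -0.281 -0.762 -0.583
outer loop
vertex 4.169 -0.985 -3.629
vertex 3.635 -1.333 -2.916
vertex 3.256 -0.716 -3.54
endloop
endfacet
facet normal -0.148 -0.179 -0.973
outer loop
vertex 4.169 -0.985 -3.629
vertex 3.256 -0.716 -3.54
vertex 3.926 -0.069 -3.761
endloop
endfacet
facet normal 0.528 0.018 -0.849
outer loop
vertex 4.169 -0.985 -3.629
vertex 3.926 -0.069 -3.761
vertex 4.719 -0.288 -3.273
endloop
endfacet
facet normal 0.974 -0.083 0.211
outer loop
vertex 4.539 -1.069 -2.75
vertex 4.719 -0.288 -3.273
vertex 4.524 -0.204 -2.34
endloop
endfacet
facet normal 0.165 -0.863 0.477
outer loop
vertex 3.635 -1.333 -2.916
vertex 4.539 -1.069 -2.75
vertex 3.854 -0.851 -2.119
endloop
endfacet
facet normal -0.792 -0.600 -0.112
outer loop
vertex 3.256 -0.716 -3.54
vertex 3.635 -1.333 -2.916
vertex 3.061 -0.632 -2.607
endloop
endfacet
facet normal -0.575 0.342 -0.743
outer loop
vertex 3.926 -0.069 -3.761
vertex 3.256 -0.716 -3.54
vertex 3.241 0.149 -3.13
endloop
endfacet
facet normal 0.517 0.662 -0.543
outer loop
vertex 4.719 -0.288 -3.273
vertex 3.926 -0.069 -3.761
vertex 4.145 0.413 -2.964
endloop
endfacet

endsolid


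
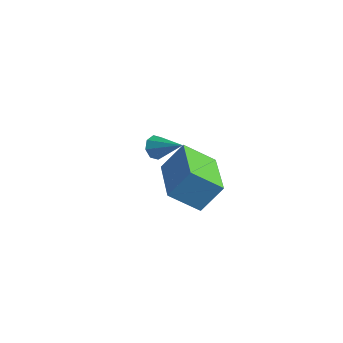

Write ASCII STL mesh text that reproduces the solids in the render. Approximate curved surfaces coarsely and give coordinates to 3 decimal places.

solid 
facet normal -0.866 -0.131 -0.483
outer loop
vertex -2.333 -1.145 -1.812
vertex -2.542 -1.41 -1.365
vertex -2.526 -0.878 -1.538
endloop
endfacet
facet normal 0.506 0.768 -0.392
outer loop
vertex -2.333 -1.145 -1.812
vertex -2.526 -0.878 -1.538
vertex -1.338 -1.23 -0.695
endloop
endfacet
facet normal -0.866 -0.131 -0.482
outer loop
vertex -2.526 -0.878 -1.538
vertex -2.542 -1.41 -1.365
vertex -2.728 -0.923 -1.163
endloop
endfacet
facet normal 0.148 0.969 0.196
outer loop
vertex -2.526 -0.878 -1.538
vertex -2.728 -0.923 -1.163
vertex -1.338 -1.23 -0.695
endloop
endfacet
facet normal -0.866 -0.131 -0.482
outer loop
vertex -2.728 -0.923 -1.163
vertex -2.542 -1.41 -1.365
vertex -2.821 -1.253 -0.906
endloop
endfacet
facet normal -0.119 0.631 0.767
outer loop
vertex -2.728 -0.923 -1.163
vertex -2.821 -1.253 -0.906
vertex -1.338 -1.23 -0.695
endloop
endfacet
facet normal -0.866 -0.130 -0.482
outer loop
vertex -2.821 -1.253 -0.906
vertex -2.542 -1.41 -1.365
vertex -2.751 -1.675 -0.918
endloop
endfacet
facet normal -0.140 -0.051 0.989
outer loop
vertex -2.821 -1.253 -0.906
vertex -2.751 -1.675 -0.918
vertex -1.338 -1.23 -0.695
endloop
endfacet
facet normal -0.866 -0.131 -0.482
outer loop
vertex -2.751 -1.675 -0.918
vertex -2.542 -1.41 -1.365
vertex -2.558 -1.943 -1.192
endloop
endfacet
facet normal 0.098 -0.676 0.730
outer loop
vertex -2.751 -1.675 -0.918
vertex -2.558 -1.943 -1.192
vertex -1.338 -1.23 -0.695
endloop
endfacet
facet normal -0.867 -0.130 -0.481
outer loop
vertex -2.558 -1.943 -1.192
vertex -2.542 -1.41 -1.365
vertex -2.356 -1.898 -1.568
endloop
endfacet
facet normal 0.456 -0.879 0.140
outer loop
vertex -2.558 -1.943 -1.192
vertex -2.356 -1.898 -1.568
vertex -1.338 -1.23 -0.695
endloop
endfacet
facet normal -0.866 -0.130 -0.482
outer loop
vertex -2.356 -1.898 -1.568
vertex -2.542 -1.41 -1.365
vertex -2.263 -1.568 -1.824
endloop
endfacet
facet normal 0.724 -0.539 -0.432
outer loop
vertex -2.356 -1.898 -1.568
vertex -2.263 -1.568 -1.824
vertex -1.338 -1.23 -0.695
endloop
endfacet
facet normal -0.866 -0.130 -0.482
outer loop
vertex -2.263 -1.568 -1.824
vertex -2.542 -1.41 -1.365
vertex -2.333 -1.145 -1.812
endloop
endfacet
facet normal 0.745 0.142 -0.652
outer loop
vertex -2.263 -1.568 -1.824
vertex -2.333 -1.145 -1.812
vertex -1.338 -1.23 -0.695
endloop
endfacet
facet normal -0.327 -0.515 -0.792
outer loop
vertex 1.912 -5.358 0.751
vertex 0.25 -3.979 0.539
vertex 2.698 -4.542 -0.104
endloop
endfacet
facet normal 0.766 -0.636 0.098
outer loop
vertex 3.13 -3.861 0.941
vertex 1.912 -5.358 0.751
vertex 2.698 -4.542 -0.104
endloop
endfacet
facet normal -0.327 -0.516 -0.792
outer loop
vertex 2.698 -4.542 -0.104
vertex 0.25 -3.979 0.539
vertex 1.037 -3.163 -0.317
endloop
endfacet
facet normal 0.554 0.574 -0.603
outer loop
vertex 1.037 -3.163 -0.317
vertex 3.13 -3.861 0.941
vertex 2.698 -4.542 -0.104
endloop
endfacet
facet normal -0.553 -0.574 0.603
outer loop
vertex 1.912 -5.358 0.751
vertex 0.682 -3.298 1.584
vertex 0.25 -3.979 0.539
endloop
endfacet
facet normal 0.766 -0.636 0.098
outer loop
vertex 2.343 -4.677 1.797
vertex 1.912 -5.358 0.751
vertex 3.13 -3.861 0.941
endloop
endfacet
facet normal -0.554 -0.574 0.602
outer loop
vertex 2.343 -4.677 1.797
vertex 0.682 -3.298 1.584
vertex 1.912 -5.358 0.751
endloop
endfacet
facet normal -0.766 0.636 -0.098
outer loop
vertex 0.25 -3.979 0.539
vertex 0.682 -3.298 1.584
vertex 1.037 -3.163 -0.317
endloop
endfacet
facet normal 0.554 0.575 -0.602
outer loop
vertex 1.468 -2.482 0.729
vertex 3.13 -3.861 0.941
vertex 1.037 -3.163 -0.317
endloop
endfacet
facet normal -0.766 0.635 -0.098
outer loop
vertex 1.037 -3.163 -0.317
vertex 0.682 -3.298 1.584
vertex 1.468 -2.482 0.729
endloop
endfacet
facet normal 0.327 0.516 0.792
outer loop
vertex 1.468 -2.482 0.729
vertex 2.343 -4.677 1.797
vertex 3.13 -3.861 0.941
endloop
endfacet
facet normal 0.326 0.516 0.792
outer loop
vertex 0.682 -3.298 1.584
vertex 2.343 -4.677 1.797
vertex 1.468 -2.482 0.729
endloop
endfacet

endsolid


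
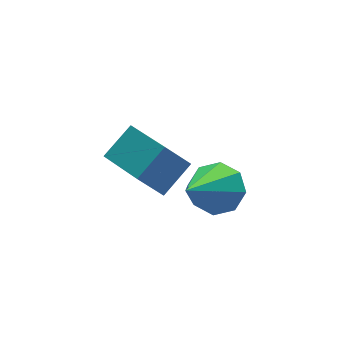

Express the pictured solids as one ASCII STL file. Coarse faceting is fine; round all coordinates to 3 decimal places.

solid 
facet normal -0.584 0.205 0.786
outer loop
vertex 2.211 -0.663 -0.608
vertex 3.027 -0.414 -0.067
vertex 2.085 0.767 -1.075
endloop
endfacet
facet normal -0.808 -0.246 -0.536
outer loop
vertex 2.633 0.574 -1.813
vertex 2.211 -0.663 -0.608
vertex 2.085 0.767 -1.075
endloop
endfacet
facet normal -0.584 0.205 0.786
outer loop
vertex 2.085 0.767 -1.075
vertex 3.027 -0.414 -0.067
vertex 2.901 1.016 -0.534
endloop
endfacet
facet normal -0.084 0.947 -0.310
outer loop
vertex 2.901 1.016 -0.534
vertex 2.633 0.574 -1.813
vertex 2.085 0.767 -1.075
endloop
endfacet
facet normal 0.084 -0.947 0.310
outer loop
vertex 2.211 -0.663 -0.608
vertex 3.575 -0.607 -0.805
vertex 3.027 -0.414 -0.067
endloop
endfacet
facet normal -0.808 -0.246 -0.536
outer loop
vertex 2.759 -0.856 -1.346
vertex 2.211 -0.663 -0.608
vertex 2.633 0.574 -1.813
endloop
endfacet
facet normal 0.084 -0.947 0.310
outer loop
vertex 2.759 -0.856 -1.346
vertex 3.575 -0.607 -0.805
vertex 2.211 -0.663 -0.608
endloop
endfacet
facet normal 0.808 0.246 0.536
outer loop
vertex 3.027 -0.414 -0.067
vertex 3.575 -0.607 -0.805
vertex 2.901 1.016 -0.534
endloop
endfacet
facet normal -0.084 0.947 -0.310
outer loop
vertex 3.449 0.823 -1.272
vertex 2.633 0.574 -1.813
vertex 2.901 1.016 -0.534
endloop
endfacet
facet normal 0.808 0.246 0.536
outer loop
vertex 2.901 1.016 -0.534
vertex 3.575 -0.607 -0.805
vertex 3.449 0.823 -1.272
endloop
endfacet
facet normal 0.584 -0.205 -0.786
outer loop
vertex 3.449 0.823 -1.272
vertex 2.759 -0.856 -1.346
vertex 2.633 0.574 -1.813
endloop
endfacet
facet normal 0.584 -0.205 -0.786
outer loop
vertex 3.575 -0.607 -0.805
vertex 2.759 -0.856 -1.346
vertex 3.449 0.823 -1.272
endloop
endfacet
facet normal 0.592 0.407 -0.696
outer loop
vertex 3.849 -1.44 -0.064
vertex 3.556 -1.817 -0.534
vertex 3.443 -1.21 -0.275
endloop
endfacet
facet normal -0.030 0.647 0.762
outer loop
vertex 3.849 -1.44 -0.064
vertex 3.443 -1.21 -0.275
vertex 2.324 -2.663 0.914
endloop
endfacet
facet normal 0.593 0.407 -0.695
outer loop
vertex 3.443 -1.21 -0.275
vertex 3.556 -1.817 -0.534
vertex 3.103 -1.335 -0.638
endloop
endfacet
facet normal -0.607 0.728 0.318
outer loop
vertex 3.443 -1.21 -0.275
vertex 3.103 -1.335 -0.638
vertex 2.324 -2.663 0.914
endloop
endfacet
facet normal 0.592 0.406 -0.696
outer loop
vertex 3.103 -1.335 -0.638
vertex 3.556 -1.817 -0.534
vertex 3.028 -1.743 -0.94
endloop
endfacet
facet normal -0.928 0.316 -0.196
outer loop
vertex 3.103 -1.335 -0.638
vertex 3.028 -1.743 -0.94
vertex 2.324 -2.663 0.914
endloop
endfacet
facet normal 0.592 0.405 -0.696
outer loop
vertex 3.028 -1.743 -0.94
vertex 3.556 -1.817 -0.534
vertex 3.263 -2.195 -1.003
endloop
endfacet
facet normal -0.804 -0.351 -0.480
outer loop
vertex 3.028 -1.743 -0.94
vertex 3.263 -2.195 -1.003
vertex 2.324 -2.663 0.914
endloop
endfacet
facet normal 0.592 0.406 -0.697
outer loop
vertex 3.263 -2.195 -1.003
vertex 3.556 -1.817 -0.534
vertex 3.669 -2.425 -0.792
endloop
endfacet
facet normal -0.308 -0.879 -0.365
outer loop
vertex 3.263 -2.195 -1.003
vertex 3.669 -2.425 -0.792
vertex 2.324 -2.663 0.914
endloop
endfacet
facet normal 0.593 0.405 -0.695
outer loop
vertex 3.669 -2.425 -0.792
vertex 3.556 -1.817 -0.534
vertex 4.009 -2.3 -0.429
endloop
endfacet
facet normal 0.269 -0.960 0.078
outer loop
vertex 3.669 -2.425 -0.792
vertex 4.009 -2.3 -0.429
vertex 2.324 -2.663 0.914
endloop
endfacet
facet normal 0.593 0.405 -0.696
outer loop
vertex 4.009 -2.3 -0.429
vertex 3.556 -1.817 -0.534
vertex 4.084 -1.892 -0.128
endloop
endfacet
facet normal 0.591 -0.546 0.594
outer loop
vertex 4.009 -2.3 -0.429
vertex 4.084 -1.892 -0.128
vertex 2.324 -2.663 0.914
endloop
endfacet
facet normal 0.593 0.407 -0.695
outer loop
vertex 4.084 -1.892 -0.128
vertex 3.556 -1.817 -0.534
vertex 3.849 -1.44 -0.064
endloop
endfacet
facet normal 0.467 0.119 0.876
outer loop
vertex 4.084 -1.892 -0.128
vertex 3.849 -1.44 -0.064
vertex 2.324 -2.663 0.914
endloop
endfacet

endsolid


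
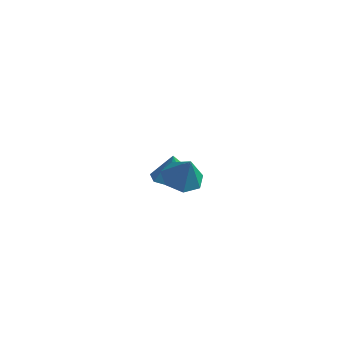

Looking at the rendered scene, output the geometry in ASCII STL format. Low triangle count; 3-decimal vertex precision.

solid 
facet normal -0.335 0.148 -0.931
outer loop
vertex 2.462 -1.463 0.62
vertex 1.749 -1.316 0.9
vertex 2.333 -0.816 0.769
endloop
endfacet
facet normal 0.961 0.136 0.240
outer loop
vertex 2.462 -1.463 0.62
vertex 2.333 -0.816 0.769
vertex 2.131 -1.484 1.96
endloop
endfacet
facet normal -0.335 0.147 -0.931
outer loop
vertex 2.333 -0.816 0.769
vertex 1.749 -1.316 0.9
vertex 1.765 -0.545 1.016
endloop
endfacet
facet normal 0.539 0.692 0.480
outer loop
vertex 2.333 -0.816 0.769
vertex 1.765 -0.545 1.016
vertex 2.131 -1.484 1.96
endloop
endfacet
facet normal -0.335 0.147 -0.931
outer loop
vertex 1.765 -0.545 1.016
vertex 1.749 -1.316 0.9
vertex 1.184 -0.854 1.176
endloop
endfacet
facet normal -0.156 0.669 0.726
outer loop
vertex 1.765 -0.545 1.016
vertex 1.184 -0.854 1.176
vertex 2.131 -1.484 1.96
endloop
endfacet
facet normal -0.334 0.148 -0.931
outer loop
vertex 1.184 -0.854 1.176
vertex 1.749 -1.316 0.9
vertex 1.029 -1.511 1.127
endloop
endfacet
facet normal -0.602 0.083 0.794
outer loop
vertex 1.184 -0.854 1.176
vertex 1.029 -1.511 1.127
vertex 2.131 -1.484 1.96
endloop
endfacet
facet normal -0.334 0.148 -0.931
outer loop
vertex 1.029 -1.511 1.127
vertex 1.749 -1.316 0.9
vertex 1.416 -2.021 0.907
endloop
endfacet
facet normal -0.462 -0.623 0.631
outer loop
vertex 1.029 -1.511 1.127
vertex 1.416 -2.021 0.907
vertex 2.131 -1.484 1.96
endloop
endfacet
facet normal -0.335 0.149 -0.931
outer loop
vertex 1.416 -2.021 0.907
vertex 1.749 -1.316 0.9
vertex 2.054 -2.0 0.681
endloop
endfacet
facet normal 0.158 -0.919 0.361
outer loop
vertex 1.416 -2.021 0.907
vertex 2.054 -2.0 0.681
vertex 2.131 -1.484 1.96
endloop
endfacet
facet normal -0.335 0.149 -0.931
outer loop
vertex 2.054 -2.0 0.681
vertex 1.749 -1.316 0.9
vertex 2.462 -1.463 0.62
endloop
endfacet
facet normal 0.792 -0.581 0.187
outer loop
vertex 2.054 -2.0 0.681
vertex 2.462 -1.463 0.62
vertex 2.131 -1.484 1.96
endloop
endfacet
facet normal 0.043 -0.145 -0.989
outer loop
vertex 0.526 3.341 -3.047
vertex -0.327 3.172 -3.059
vertex 0.16 3.889 -3.143
endloop
endfacet
facet normal 0.642 0.526 0.558
outer loop
vertex 0.526 3.341 -3.047
vertex 0.16 3.889 -3.143
vertex -0.373 3.328 -2.001
endloop
endfacet
facet normal 0.043 -0.145 -0.989
outer loop
vertex 0.16 3.889 -3.143
vertex -0.327 3.172 -3.059
vertex -0.492 4.017 -3.19
endloop
endfacet
facet normal 0.134 0.863 0.487
outer loop
vertex 0.16 3.889 -3.143
vertex -0.492 4.017 -3.19
vertex -0.373 3.328 -2.001
endloop
endfacet
facet normal 0.042 -0.145 -0.989
outer loop
vertex -0.492 4.017 -3.19
vertex -0.327 3.172 -3.059
vertex -1.047 3.65 -3.16
endloop
endfacet
facet normal -0.466 0.744 0.478
outer loop
vertex -0.492 4.017 -3.19
vertex -1.047 3.65 -3.16
vertex -0.373 3.328 -2.001
endloop
endfacet
facet normal 0.042 -0.145 -0.989
outer loop
vertex -1.047 3.65 -3.16
vertex -0.327 3.172 -3.059
vertex -1.181 3.004 -3.071
endloop
endfacet
facet normal -0.808 0.242 0.537
outer loop
vertex -1.047 3.65 -3.16
vertex -1.181 3.004 -3.071
vertex -0.373 3.328 -2.001
endloop
endfacet
facet normal 0.042 -0.145 -0.989
outer loop
vertex -1.181 3.004 -3.071
vertex -0.327 3.172 -3.059
vertex -0.814 2.456 -2.975
endloop
endfacet
facet normal -0.692 -0.353 0.630
outer loop
vertex -1.181 3.004 -3.071
vertex -0.814 2.456 -2.975
vertex -0.373 3.328 -2.001
endloop
endfacet
facet normal 0.043 -0.145 -0.988
outer loop
vertex -0.814 2.456 -2.975
vertex -0.327 3.172 -3.059
vertex -0.162 2.328 -2.928
endloop
endfacet
facet normal -0.186 -0.689 0.701
outer loop
vertex -0.814 2.456 -2.975
vertex -0.162 2.328 -2.928
vertex -0.373 3.328 -2.001
endloop
endfacet
facet normal 0.043 -0.145 -0.989
outer loop
vertex -0.162 2.328 -2.928
vertex -0.327 3.172 -3.059
vertex 0.393 2.695 -2.958
endloop
endfacet
facet normal 0.415 -0.570 0.709
outer loop
vertex -0.162 2.328 -2.928
vertex 0.393 2.695 -2.958
vertex -0.373 3.328 -2.001
endloop
endfacet
facet normal 0.043 -0.145 -0.989
outer loop
vertex 0.393 2.695 -2.958
vertex -0.327 3.172 -3.059
vertex 0.526 3.341 -3.047
endloop
endfacet
facet normal 0.757 -0.066 0.650
outer loop
vertex 0.393 2.695 -2.958
vertex 0.526 3.341 -3.047
vertex -0.373 3.328 -2.001
endloop
endfacet

endsolid


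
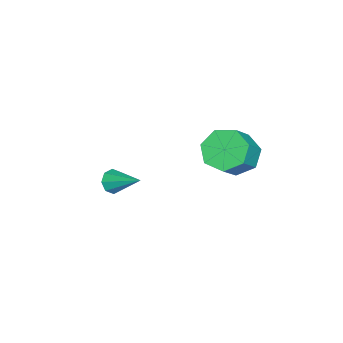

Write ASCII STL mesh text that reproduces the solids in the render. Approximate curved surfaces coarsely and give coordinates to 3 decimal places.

solid 
facet normal -0.326 -0.791 -0.517
outer loop
vertex -1.996 -3.848 -2.698
vertex -2.608 -3.704 -2.533
vertex -2.215 -3.544 -3.025
endloop
endfacet
facet normal 0.896 0.260 -0.359
outer loop
vertex -1.996 -3.848 -2.698
vertex -2.215 -3.544 -3.025
vertex -2.012 -2.256 -1.587
endloop
endfacet
facet normal -0.325 -0.792 -0.517
outer loop
vertex -2.215 -3.544 -3.025
vertex -2.608 -3.704 -2.533
vertex -2.664 -3.334 -3.064
endloop
endfacet
facet normal 0.368 0.666 -0.649
outer loop
vertex -2.215 -3.544 -3.025
vertex -2.664 -3.334 -3.064
vertex -2.012 -2.256 -1.587
endloop
endfacet
facet normal -0.324 -0.792 -0.518
outer loop
vertex -2.664 -3.334 -3.064
vertex -2.608 -3.704 -2.533
vertex -3.081 -3.341 -2.792
endloop
endfacet
facet normal -0.317 0.827 -0.464
outer loop
vertex -2.664 -3.334 -3.064
vertex -3.081 -3.341 -2.792
vertex -2.012 -2.256 -1.587
endloop
endfacet
facet normal -0.326 -0.792 -0.516
outer loop
vertex -3.081 -3.341 -2.792
vertex -2.608 -3.704 -2.533
vertex -3.22 -3.56 -2.368
endloop
endfacet
facet normal -0.756 0.648 0.087
outer loop
vertex -3.081 -3.341 -2.792
vertex -3.22 -3.56 -2.368
vertex -2.012 -2.256 -1.587
endloop
endfacet
facet normal -0.326 -0.792 -0.517
outer loop
vertex -3.22 -3.56 -2.368
vertex -2.608 -3.704 -2.533
vertex -3.001 -3.864 -2.04
endloop
endfacet
facet normal -0.694 0.235 0.681
outer loop
vertex -3.22 -3.56 -2.368
vertex -3.001 -3.864 -2.04
vertex -2.012 -2.256 -1.587
endloop
endfacet
facet normal -0.326 -0.791 -0.517
outer loop
vertex -3.001 -3.864 -2.04
vertex -2.608 -3.704 -2.533
vertex -2.552 -4.074 -2.002
endloop
endfacet
facet normal -0.163 -0.173 0.971
outer loop
vertex -3.001 -3.864 -2.04
vertex -2.552 -4.074 -2.002
vertex -2.012 -2.256 -1.587
endloop
endfacet
facet normal -0.326 -0.791 -0.517
outer loop
vertex -2.552 -4.074 -2.002
vertex -2.608 -3.704 -2.533
vertex -2.135 -4.068 -2.274
endloop
endfacet
facet normal 0.518 -0.334 0.787
outer loop
vertex -2.552 -4.074 -2.002
vertex -2.135 -4.068 -2.274
vertex -2.012 -2.256 -1.587
endloop
endfacet
facet normal -0.326 -0.791 -0.517
outer loop
vertex -2.135 -4.068 -2.274
vertex -2.608 -3.704 -2.533
vertex -1.996 -3.848 -2.698
endloop
endfacet
facet normal 0.960 -0.154 0.235
outer loop
vertex -2.135 -4.068 -2.274
vertex -1.996 -3.848 -2.698
vertex -2.012 -2.256 -1.587
endloop
endfacet
facet normal -0.697 0.144 -0.702
outer loop
vertex -1.261 2.132 0.502
vertex -2.028 1.958 1.228
vertex -1.564 2.883 0.957
endloop
endfacet
facet normal 0.639 0.571 -0.516
outer loop
vertex -1.261 2.132 0.502
vertex -1.564 2.883 0.957
vertex -0.125 1.897 1.647
endloop
endfacet
facet normal 0.639 0.571 -0.516
outer loop
vertex -0.125 1.897 1.647
vertex -1.564 2.883 0.957
vertex -0.428 2.648 2.102
endloop
endfacet
facet normal 0.697 -0.144 0.702
outer loop
vertex -0.125 1.897 1.647
vertex -0.428 2.648 2.102
vertex -0.892 1.722 2.372
endloop
endfacet
facet normal -0.698 0.144 -0.702
outer loop
vertex -1.564 2.883 0.957
vertex -2.028 1.958 1.228
vertex -2.216 2.937 1.616
endloop
endfacet
facet normal 0.143 0.988 0.061
outer loop
vertex -1.564 2.883 0.957
vertex -2.216 2.937 1.616
vertex -0.428 2.648 2.102
endloop
endfacet
facet normal 0.143 0.988 0.061
outer loop
vertex -0.428 2.648 2.102
vertex -2.216 2.937 1.616
vertex -1.08 2.702 2.76
endloop
endfacet
facet normal 0.697 -0.144 0.702
outer loop
vertex -0.428 2.648 2.102
vertex -1.08 2.702 2.76
vertex -0.892 1.722 2.372
endloop
endfacet
facet normal -0.697 0.145 -0.703
outer loop
vertex -2.216 2.937 1.616
vertex -2.028 1.958 1.228
vertex -2.727 2.253 1.982
endloop
endfacet
facet normal -0.460 0.661 0.593
outer loop
vertex -2.216 2.937 1.616
vertex -2.727 2.253 1.982
vertex -1.08 2.702 2.76
endloop
endfacet
facet normal -0.460 0.661 0.592
outer loop
vertex -1.08 2.702 2.76
vertex -2.727 2.253 1.982
vertex -1.591 2.018 3.127
endloop
endfacet
facet normal 0.697 -0.144 0.702
outer loop
vertex -1.08 2.702 2.76
vertex -1.591 2.018 3.127
vertex -0.892 1.722 2.372
endloop
endfacet
facet normal -0.697 0.144 -0.703
outer loop
vertex -2.727 2.253 1.982
vertex -2.028 1.958 1.228
vertex -2.711 1.347 1.78
endloop
endfacet
facet normal -0.717 -0.164 0.678
outer loop
vertex -2.727 2.253 1.982
vertex -2.711 1.347 1.78
vertex -1.591 2.018 3.127
endloop
endfacet
facet normal -0.717 -0.164 0.678
outer loop
vertex -1.591 2.018 3.127
vertex -2.711 1.347 1.78
vertex -1.575 1.112 2.925
endloop
endfacet
facet normal 0.697 -0.144 0.702
outer loop
vertex -1.591 2.018 3.127
vertex -1.575 1.112 2.925
vertex -0.892 1.722 2.372
endloop
endfacet
facet normal -0.697 0.145 -0.702
outer loop
vertex -2.711 1.347 1.78
vertex -2.028 1.958 1.228
vertex -2.181 0.901 1.162
endloop
endfacet
facet normal -0.433 -0.865 0.253
outer loop
vertex -2.711 1.347 1.78
vertex -2.181 0.901 1.162
vertex -1.575 1.112 2.925
endloop
endfacet
facet normal -0.434 -0.865 0.253
outer loop
vertex -1.575 1.112 2.925
vertex -2.181 0.901 1.162
vertex -1.045 0.665 2.307
endloop
endfacet
facet normal 0.697 -0.144 0.702
outer loop
vertex -1.575 1.112 2.925
vertex -1.045 0.665 2.307
vertex -0.892 1.722 2.372
endloop
endfacet
facet normal -0.697 0.145 -0.702
outer loop
vertex -2.181 0.901 1.162
vertex -2.028 1.958 1.228
vertex -1.536 1.25 0.594
endloop
endfacet
facet normal 0.176 -0.915 -0.363
outer loop
vertex -2.181 0.901 1.162
vertex -1.536 1.25 0.594
vertex -1.045 0.665 2.307
endloop
endfacet
facet normal 0.176 -0.915 -0.363
outer loop
vertex -1.045 0.665 2.307
vertex -1.536 1.25 0.594
vertex -0.4 1.015 1.738
endloop
endfacet
facet normal 0.697 -0.144 0.702
outer loop
vertex -1.045 0.665 2.307
vertex -0.4 1.015 1.738
vertex -0.892 1.722 2.372
endloop
endfacet
facet normal -0.697 0.144 -0.702
outer loop
vertex -1.536 1.25 0.594
vertex -2.028 1.958 1.228
vertex -1.261 2.132 0.502
endloop
endfacet
facet normal 0.653 -0.277 -0.705
outer loop
vertex -1.536 1.25 0.594
vertex -1.261 2.132 0.502
vertex -0.4 1.015 1.738
endloop
endfacet
facet normal 0.653 -0.276 -0.705
outer loop
vertex -0.4 1.015 1.738
vertex -1.261 2.132 0.502
vertex -0.125 1.897 1.647
endloop
endfacet
facet normal 0.697 -0.145 0.702
outer loop
vertex -0.4 1.015 1.738
vertex -0.125 1.897 1.647
vertex -0.892 1.722 2.372
endloop
endfacet

endsolid
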